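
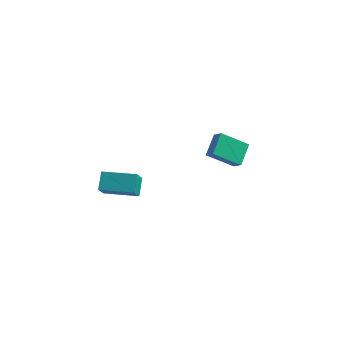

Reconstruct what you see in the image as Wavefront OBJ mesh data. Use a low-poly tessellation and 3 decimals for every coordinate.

v 3.083 2.356 -1.319
v 3.184 3.7 -0.575
v 2.553 2.744 -1.948
v 2.654 4.088 -1.204
v 4.646 2.812 -2.356
v 4.747 4.156 -1.612
v 4.116 3.2 -2.985
v 4.217 4.544 -2.241
v -1.321 -4.901 0.883
v -1.456 -3.939 1.57
v -1.291 -4.177 -0.124
v -1.425 -3.216 0.564
v 0.685 -4.744 1.056
v 0.551 -3.783 1.744
v 0.716 -4.021 0.05
v 0.581 -3.059 0.737
f 2 4 1
f 5 2 1
f 1 4 3
f 3 5 1
f 2 8 4
f 6 2 5
f 6 8 2
f 4 8 3
f 7 5 3
f 3 8 7
f 7 6 5
f 8 6 7
f 10 12 9
f 13 10 9
f 9 12 11
f 11 13 9
f 10 16 12
f 14 10 13
f 14 16 10
f 12 16 11
f 15 13 11
f 11 16 15
f 15 14 13
f 16 14 15



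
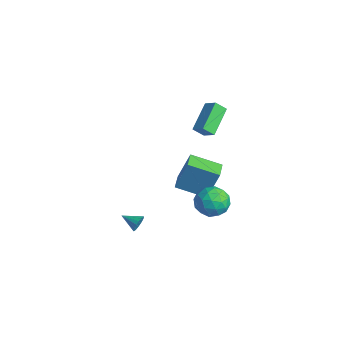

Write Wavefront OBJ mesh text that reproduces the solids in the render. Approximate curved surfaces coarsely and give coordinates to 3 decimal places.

v 2.631 3.119 -1.727
v 3.163 3.261 -2.585
v 3.577 1.819 -1.355
v 4.109 1.961 -2.213
v 4.183 2.634 -1.45
v 3.599 3.437 -1.68
v 3.141 1.643 -2.26
v 2.557 2.446 -2.49
v 3.479 2.349 -2.915
v 4.123 2.961 -2.414
v 2.617 2.119 -1.526
v 3.261 2.731 -1.025
v 2.814 3.304 -2.188
v 3.926 1.776 -1.752
v 3.97 2.171 -1.303
v 4.283 2.255 -1.807
v 3.07 3.407 -1.656
v 3.383 3.491 -2.161
v 3.982 3.122 -1.494
v 3.357 1.589 -1.779
v 3.67 1.673 -2.284
v 2.457 2.825 -2.133
v 2.77 2.909 -2.637
v 2.758 1.958 -2.446
v 3.312 2.852 -2.887
v 3.869 2.088 -2.668
v 3.3 1.901 -2.696
v 2.956 2.373 -2.831
v 3.691 3.211 -2.592
v 4.247 2.447 -2.374
v 4.291 2.842 -1.925
v 3.947 3.315 -2.06
v 3.876 2.675 -2.786
v 2.493 2.633 -1.566
v 3.049 1.869 -1.348
v 2.793 1.765 -1.88
v 2.449 2.238 -2.015
v 2.871 2.992 -1.272
v 3.428 2.228 -1.053
v 3.784 2.707 -1.109
v 3.44 3.179 -1.244
v 2.864 2.405 -1.154
v 3.145 -1.666 -2.185
v 3.392 -1.794 -1.746
v 2.335 -2.234 -1.895
v 3.278 -1.601 -1.687
v 3.138 -1.422 -1.726
v 2.999 -1.29 -1.857
v 2.889 -1.234 -2.052
v 2.829 -1.262 -2.274
v 2.832 -1.371 -2.478
v 2.897 -1.539 -2.624
v 3.011 -1.731 -2.684
v 3.151 -1.911 -2.644
v 3.29 -2.042 -2.514
v 3.4 -2.099 -2.318
v 3.46 -2.07 -2.096
v 3.457 -1.961 -1.892
v 0.871 4.196 3.104
v 0.66 3.638 3.667
v 1.597 4.398 3.577
v 1.386 3.84 4.14
v 1.834 2.9 2.18
v 1.623 2.342 2.743
v 2.56 3.102 2.653
v 2.349 2.544 3.216
v -1.742 3.339 -4.015
v -1.444 3.965 -2.15
v -0.647 4.725 -4.657
v -0.348 5.352 -2.791
v -0.792 2.628 -3.929
v -0.493 3.255 -2.063
v 0.304 4.015 -4.57
v 0.602 4.641 -2.705
f 1 38 17
f 38 12 41
f 17 41 6
f 38 41 17
f 1 17 13
f 17 6 18
f 13 18 2
f 17 18 13
f 1 13 22
f 13 2 23
f 22 23 8
f 13 23 22
f 1 22 34
f 22 8 37
f 34 37 11
f 22 37 34
f 1 34 38
f 34 11 42
f 38 42 12
f 34 42 38
f 2 18 29
f 18 6 32
f 29 32 10
f 18 32 29
f 6 41 19
f 41 12 40
f 19 40 5
f 41 40 19
f 12 42 39
f 42 11 35
f 39 35 3
f 42 35 39
f 11 37 36
f 37 8 24
f 36 24 7
f 37 24 36
f 8 23 28
f 23 2 25
f 28 25 9
f 23 25 28
f 4 30 16
f 30 10 31
f 16 31 5
f 30 31 16
f 4 16 14
f 16 5 15
f 14 15 3
f 16 15 14
f 4 14 21
f 14 3 20
f 21 20 7
f 14 20 21
f 4 21 26
f 21 7 27
f 26 27 9
f 21 27 26
f 4 26 30
f 26 9 33
f 30 33 10
f 26 33 30
f 5 31 19
f 31 10 32
f 19 32 6
f 31 32 19
f 3 15 39
f 15 5 40
f 39 40 12
f 15 40 39
f 7 20 36
f 20 3 35
f 36 35 11
f 20 35 36
f 9 27 28
f 27 7 24
f 28 24 8
f 27 24 28
f 10 33 29
f 33 9 25
f 29 25 2
f 33 25 29
f 44 43 46
f 44 46 45
f 46 43 47
f 46 47 45
f 47 43 48
f 47 48 45
f 48 43 49
f 48 49 45
f 49 43 50
f 49 50 45
f 50 43 51
f 50 51 45
f 51 43 52
f 51 52 45
f 52 43 53
f 52 53 45
f 53 43 54
f 53 54 45
f 54 43 55
f 54 55 45
f 55 43 56
f 55 56 45
f 56 43 57
f 56 57 45
f 57 43 58
f 57 58 45
f 58 43 44
f 58 44 45
f 60 62 59
f 63 60 59
f 59 62 61
f 61 63 59
f 60 66 62
f 64 60 63
f 64 66 60
f 62 66 61
f 65 63 61
f 61 66 65
f 65 64 63
f 66 64 65
f 68 70 67
f 71 68 67
f 67 70 69
f 69 71 67
f 68 74 70
f 72 68 71
f 72 74 68
f 70 74 69
f 73 71 69
f 69 74 73
f 73 72 71
f 74 72 73



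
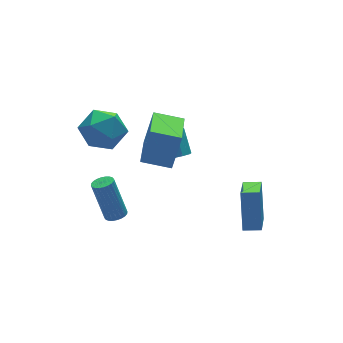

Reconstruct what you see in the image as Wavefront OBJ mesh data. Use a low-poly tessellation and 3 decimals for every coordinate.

v -3.039 -0.183 -2.446
v -2.515 -0.131 -2.388
v -2.797 0.554 -0.455
v -3.321 0.503 -0.514
v -2.566 0.055 -2.462
v -2.848 0.741 -0.529
v -2.689 0.205 -2.533
v -2.971 0.891 -0.6
v -2.865 0.297 -2.591
v -3.147 0.982 -0.658
v -3.068 0.315 -2.627
v -3.35 1 -0.694
v -3.266 0.257 -2.636
v -3.548 0.943 -0.703
v -3.43 0.133 -2.615
v -3.712 0.818 -0.682
v -3.534 -0.04 -2.569
v -3.816 0.645 -0.637
v -3.563 -0.234 -2.505
v -3.845 0.451 -0.572
v -3.512 -0.421 -2.431
v -3.794 0.265 -0.498
v -3.389 -0.571 -2.36
v -3.671 0.115 -0.427
v -3.213 -0.662 -2.302
v -3.495 0.023 -0.369
v -3.01 -0.68 -2.266
v -3.292 0.005 -0.333
v -2.812 -0.623 -2.257
v -3.094 0.063 -0.324
v -2.648 -0.498 -2.278
v -2.93 0.187 -0.345
v -2.544 -0.325 -2.323
v -2.826 0.36 -0.391
v 0.588 1.065 -0.962
v 1.322 1.274 -1.232
v 1.446 2.185 -0.189
v 0.712 1.975 0.082
v 0.986 1.573 -1.452
v 1.11 2.483 -0.409
v 0.497 1.677 -1.485
v 0.621 2.587 -0.441
v 0.043 1.547 -1.318
v 0.167 2.457 -0.274
v -0.202 1.233 -1.015
v -0.078 2.144 0.029
v -0.146 0.855 -0.691
v -0.022 1.766 0.352
v 0.19 0.557 -0.471
v 0.314 1.467 0.572
v 0.679 0.453 -0.439
v 0.803 1.363 0.605
v 1.133 0.583 -0.606
v 1.257 1.493 0.438
v 1.378 0.896 -0.909
v 1.502 1.807 0.135
v -4.124 1.131 3.224
v -3.102 1.586 2.93
v -3.318 -0.546 3.43
v -2.296 -0.091 3.136
v -2.788 0.195 4.143
v -3.286 1.231 4.015
v -3.134 -0.191 2.345
v -3.632 0.845 2.217
v -2.49 0.769 2.386
v -2.277 1.008 3.498
v -4.143 0.032 2.862
v -3.93 0.271 3.974
v 1.042 -4.233 -1.975
v 1.442 -3.329 -0.248
v 2.077 -2.733 -2.999
v 2.476 -1.829 -1.272
v 1.744 -4.671 -1.908
v 2.143 -3.767 -0.181
v 2.778 -3.171 -2.932
v 3.178 -2.267 -1.205
v -0.69 -1.038 0.572
v -0.098 -0.875 2.306
v -1.817 -0.232 0.881
v -1.225 -0.069 2.615
v 0.425 0.729 0.025
v 1.017 0.892 1.759
v -0.702 1.535 0.334
v -0.11 1.698 2.068
f 2 1 5
f 2 5 3
f 3 5 6
f 3 6 4
f 5 1 7
f 5 7 6
f 6 7 8
f 6 8 4
f 7 1 9
f 7 9 8
f 8 9 10
f 8 10 4
f 9 1 11
f 9 11 10
f 10 11 12
f 10 12 4
f 11 1 13
f 11 13 12
f 12 13 14
f 12 14 4
f 13 1 15
f 13 15 14
f 14 15 16
f 14 16 4
f 15 1 17
f 15 17 16
f 16 17 18
f 16 18 4
f 17 1 19
f 17 19 18
f 18 19 20
f 18 20 4
f 19 1 21
f 19 21 20
f 20 21 22
f 20 22 4
f 21 1 23
f 21 23 22
f 22 23 24
f 22 24 4
f 23 1 25
f 23 25 24
f 24 25 26
f 24 26 4
f 25 1 27
f 25 27 26
f 26 27 28
f 26 28 4
f 27 1 29
f 27 29 28
f 28 29 30
f 28 30 4
f 29 1 31
f 29 31 30
f 30 31 32
f 30 32 4
f 31 1 33
f 31 33 32
f 32 33 34
f 32 34 4
f 33 1 2
f 33 2 34
f 34 2 3
f 34 3 4
f 36 35 39
f 36 39 37
f 37 39 40
f 37 40 38
f 39 35 41
f 39 41 40
f 40 41 42
f 40 42 38
f 41 35 43
f 41 43 42
f 42 43 44
f 42 44 38
f 43 35 45
f 43 45 44
f 44 45 46
f 44 46 38
f 45 35 47
f 45 47 46
f 46 47 48
f 46 48 38
f 47 35 49
f 47 49 48
f 48 49 50
f 48 50 38
f 49 35 51
f 49 51 50
f 50 51 52
f 50 52 38
f 51 35 53
f 51 53 52
f 52 53 54
f 52 54 38
f 53 35 55
f 53 55 54
f 54 55 56
f 54 56 38
f 55 35 36
f 55 36 56
f 56 36 37
f 56 37 38
f 57 68 62
f 57 62 58
f 57 58 64
f 57 64 67
f 57 67 68
f 58 62 66
f 62 68 61
f 68 67 59
f 67 64 63
f 64 58 65
f 60 66 61
f 60 61 59
f 60 59 63
f 60 63 65
f 60 65 66
f 61 66 62
f 59 61 68
f 63 59 67
f 65 63 64
f 66 65 58
f 70 72 69
f 73 70 69
f 69 72 71
f 71 73 69
f 70 76 72
f 74 70 73
f 74 76 70
f 72 76 71
f 75 73 71
f 71 76 75
f 75 74 73
f 76 74 75
f 78 80 77
f 81 78 77
f 77 80 79
f 79 81 77
f 78 84 80
f 82 78 81
f 82 84 78
f 80 84 79
f 83 81 79
f 79 84 83
f 83 82 81
f 84 82 83



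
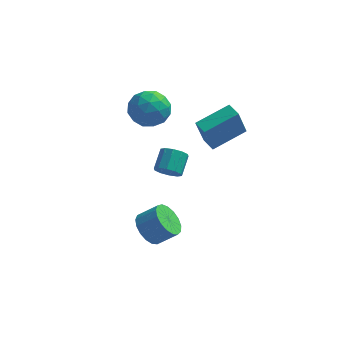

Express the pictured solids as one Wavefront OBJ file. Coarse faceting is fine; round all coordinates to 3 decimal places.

v 0.253 3.833 -2.073
v -0.111 3.278 -0.272
v 1.825 5.072 -1.374
v 1.461 4.517 0.428
v 0.839 3.143 -2.168
v 0.475 2.588 -0.366
v 2.411 4.382 -1.468
v 2.047 3.827 0.333
v -0.978 0.105 -1.717
v -0.555 0.409 -2.257
v -0.398 1.459 -1.542
v -0.822 1.155 -1.003
v -0.996 0.529 -2.336
v -0.839 1.579 -1.621
v -1.43 0.486 -2.179
v -1.273 1.537 -1.464
v -1.692 0.299 -1.845
v -1.535 1.349 -1.131
v -1.681 0.037 -1.463
v -1.524 1.087 -0.748
v -1.402 -0.199 -1.178
v -1.245 0.851 -0.463
v -0.961 -0.319 -1.099
v -0.804 0.731 -0.384
v -0.527 -0.277 -1.256
v -0.37 0.774 -0.541
v -0.265 -0.089 -1.589
v -0.108 0.961 -0.875
v -0.276 0.173 -1.972
v -0.119 1.223 -1.257
v -1.518 -2.453 -4.126
v -0.88 -2.578 -4.886
v 0.136 -2.452 -4.053
v -0.502 -2.327 -3.294
v -0.95 -2.105 -4.872
v 0.066 -1.978 -4.039
v -1.151 -1.711 -4.687
v -0.134 -1.585 -3.854
v -1.435 -1.488 -4.374
v -0.419 -1.362 -3.541
v -1.739 -1.486 -4.004
v -0.723 -1.359 -3.171
v -1.992 -1.705 -3.662
v -0.975 -1.579 -2.829
v -2.136 -2.096 -3.426
v -1.12 -1.969 -2.593
v -2.139 -2.568 -3.351
v -1.123 -2.442 -2.518
v -2 -3.015 -3.454
v -0.983 -2.888 -2.621
v -1.75 -3.332 -3.71
v -0.734 -3.206 -2.877
v -1.447 -3.449 -4.062
v -0.431 -3.322 -3.229
v -1.161 -3.337 -4.429
v -0.144 -3.21 -3.596
v -0.956 -3.023 -4.726
v 0.06 -2.896 -3.893
v -2.952 4.335 1.065
v -1.963 4.729 0.469
v -3.317 3.051 -0.389
v -2.328 3.445 -0.985
v -2.204 2.815 0.052
v -1.979 3.608 0.951
v -3.301 4.172 -0.871
v -3.076 4.965 0.028
v -2.179 4.628 -0.727
v -1.501 3.789 -0.156
v -3.779 3.991 0.236
v -3.101 3.152 0.807
v -2.426 4.645 0.895
v -2.854 3.135 -0.815
v -2.782 2.765 -0.205
v -2.2 2.997 -0.555
v -2.435 3.986 1.178
v -1.854 4.218 0.828
v -1.996 3.093 0.583
v -3.426 3.562 -0.748
v -2.845 3.794 -1.098
v -3.08 4.783 0.635
v -2.498 5.015 0.285
v -3.284 4.687 -0.503
v -1.971 4.817 -0.159
v -2.185 4.062 -1.013
v -2.757 4.489 -0.946
v -2.625 4.956 -0.418
v -1.573 4.324 0.177
v -1.787 3.569 -0.678
v -1.715 3.199 -0.068
v -1.582 3.665 0.46
v -1.699 4.265 -0.526
v -3.493 4.211 0.758
v -3.707 3.456 -0.097
v -3.698 4.115 -0.38
v -3.565 4.581 0.148
v -3.095 3.718 1.093
v -3.309 2.963 0.239
v -2.655 2.824 0.498
v -2.523 3.291 1.026
v -3.581 3.515 0.606
f 2 4 1
f 5 2 1
f 1 4 3
f 3 5 1
f 2 8 4
f 6 2 5
f 6 8 2
f 4 8 3
f 7 5 3
f 3 8 7
f 7 6 5
f 8 6 7
f 10 9 13
f 10 13 11
f 11 13 14
f 11 14 12
f 13 9 15
f 13 15 14
f 14 15 16
f 14 16 12
f 15 9 17
f 15 17 16
f 16 17 18
f 16 18 12
f 17 9 19
f 17 19 18
f 18 19 20
f 18 20 12
f 19 9 21
f 19 21 20
f 20 21 22
f 20 22 12
f 21 9 23
f 21 23 22
f 22 23 24
f 22 24 12
f 23 9 25
f 23 25 24
f 24 25 26
f 24 26 12
f 25 9 27
f 25 27 26
f 26 27 28
f 26 28 12
f 27 9 29
f 27 29 28
f 28 29 30
f 28 30 12
f 29 9 10
f 29 10 30
f 30 10 11
f 30 11 12
f 32 31 35
f 32 35 33
f 33 35 36
f 33 36 34
f 35 31 37
f 35 37 36
f 36 37 38
f 36 38 34
f 37 31 39
f 37 39 38
f 38 39 40
f 38 40 34
f 39 31 41
f 39 41 40
f 40 41 42
f 40 42 34
f 41 31 43
f 41 43 42
f 42 43 44
f 42 44 34
f 43 31 45
f 43 45 44
f 44 45 46
f 44 46 34
f 45 31 47
f 45 47 46
f 46 47 48
f 46 48 34
f 47 31 49
f 47 49 48
f 48 49 50
f 48 50 34
f 49 31 51
f 49 51 50
f 50 51 52
f 50 52 34
f 51 31 53
f 51 53 52
f 52 53 54
f 52 54 34
f 53 31 55
f 53 55 54
f 54 55 56
f 54 56 34
f 55 31 57
f 55 57 56
f 56 57 58
f 56 58 34
f 57 31 32
f 57 32 58
f 58 32 33
f 58 33 34
f 59 96 75
f 96 70 99
f 75 99 64
f 96 99 75
f 59 75 71
f 75 64 76
f 71 76 60
f 75 76 71
f 59 71 80
f 71 60 81
f 80 81 66
f 71 81 80
f 59 80 92
f 80 66 95
f 92 95 69
f 80 95 92
f 59 92 96
f 92 69 100
f 96 100 70
f 92 100 96
f 60 76 87
f 76 64 90
f 87 90 68
f 76 90 87
f 64 99 77
f 99 70 98
f 77 98 63
f 99 98 77
f 70 100 97
f 100 69 93
f 97 93 61
f 100 93 97
f 69 95 94
f 95 66 82
f 94 82 65
f 95 82 94
f 66 81 86
f 81 60 83
f 86 83 67
f 81 83 86
f 62 88 74
f 88 68 89
f 74 89 63
f 88 89 74
f 62 74 72
f 74 63 73
f 72 73 61
f 74 73 72
f 62 72 79
f 72 61 78
f 79 78 65
f 72 78 79
f 62 79 84
f 79 65 85
f 84 85 67
f 79 85 84
f 62 84 88
f 84 67 91
f 88 91 68
f 84 91 88
f 63 89 77
f 89 68 90
f 77 90 64
f 89 90 77
f 61 73 97
f 73 63 98
f 97 98 70
f 73 98 97
f 65 78 94
f 78 61 93
f 94 93 69
f 78 93 94
f 67 85 86
f 85 65 82
f 86 82 66
f 85 82 86
f 68 91 87
f 91 67 83
f 87 83 60
f 91 83 87



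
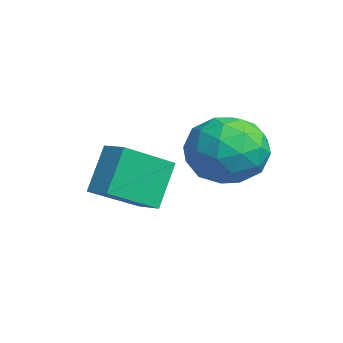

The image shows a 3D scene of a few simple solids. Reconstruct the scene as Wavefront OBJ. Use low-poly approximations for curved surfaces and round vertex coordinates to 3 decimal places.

v -4.672 -2.276 -0.584
v -4.092 -3.767 0.303
v -3.955 -1.907 -0.434
v -3.375 -3.399 0.453
v -4.085 -2.861 -1.953
v -3.505 -4.353 -1.066
v -3.368 -2.493 -1.803
v -2.788 -3.984 -0.916
v -1.546 -0.135 0.426
v -0.81 -0.931 -0.006
v -2.31 -1.449 1.546
v -1.574 -2.245 1.114
v -1.171 -1.384 1.791
v -0.698 -0.572 1.099
v -2.422 -1.808 0.441
v -1.949 -0.996 -0.251
v -1.351 -1.965 0.004
v -0.578 -1.703 0.838
v -2.542 -0.677 0.702
v -1.769 -0.415 1.536
v -1.111 -0.418 0.111
v -2.009 -1.962 1.429
v -1.772 -1.456 1.827
v -1.34 -1.924 1.573
v -1.045 -0.207 0.761
v -0.613 -0.675 0.507
v -0.825 -0.941 1.563
v -2.507 -1.705 1.033
v -2.075 -2.173 0.779
v -1.78 -0.456 -0.033
v -1.348 -0.924 -0.287
v -2.295 -1.439 -0.023
v -0.996 -1.494 -0.137
v -1.446 -2.266 0.522
v -1.944 -2.009 0.126
v -1.666 -1.532 -0.281
v -0.542 -1.34 0.354
v -0.991 -2.112 1.012
v -0.754 -1.606 1.41
v -0.476 -1.129 1.003
v -0.86 -1.947 0.359
v -2.129 -0.268 0.528
v -2.578 -1.04 1.186
v -2.644 -1.251 0.537
v -2.366 -0.774 0.13
v -1.674 -0.114 1.018
v -2.124 -0.886 1.677
v -1.454 -0.848 1.821
v -1.176 -0.371 1.414
v -2.26 -0.433 1.181
f 2 4 1
f 5 2 1
f 1 4 3
f 3 5 1
f 2 8 4
f 6 2 5
f 6 8 2
f 4 8 3
f 7 5 3
f 3 8 7
f 7 6 5
f 8 6 7
f 9 46 25
f 46 20 49
f 25 49 14
f 46 49 25
f 9 25 21
f 25 14 26
f 21 26 10
f 25 26 21
f 9 21 30
f 21 10 31
f 30 31 16
f 21 31 30
f 9 30 42
f 30 16 45
f 42 45 19
f 30 45 42
f 9 42 46
f 42 19 50
f 46 50 20
f 42 50 46
f 10 26 37
f 26 14 40
f 37 40 18
f 26 40 37
f 14 49 27
f 49 20 48
f 27 48 13
f 49 48 27
f 20 50 47
f 50 19 43
f 47 43 11
f 50 43 47
f 19 45 44
f 45 16 32
f 44 32 15
f 45 32 44
f 16 31 36
f 31 10 33
f 36 33 17
f 31 33 36
f 12 38 24
f 38 18 39
f 24 39 13
f 38 39 24
f 12 24 22
f 24 13 23
f 22 23 11
f 24 23 22
f 12 22 29
f 22 11 28
f 29 28 15
f 22 28 29
f 12 29 34
f 29 15 35
f 34 35 17
f 29 35 34
f 12 34 38
f 34 17 41
f 38 41 18
f 34 41 38
f 13 39 27
f 39 18 40
f 27 40 14
f 39 40 27
f 11 23 47
f 23 13 48
f 47 48 20
f 23 48 47
f 15 28 44
f 28 11 43
f 44 43 19
f 28 43 44
f 17 35 36
f 35 15 32
f 36 32 16
f 35 32 36
f 18 41 37
f 41 17 33
f 37 33 10
f 41 33 37



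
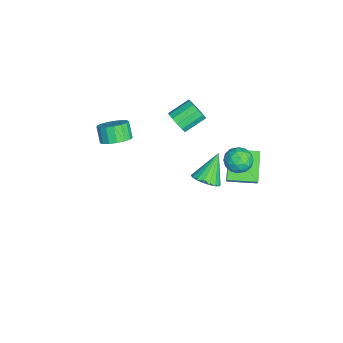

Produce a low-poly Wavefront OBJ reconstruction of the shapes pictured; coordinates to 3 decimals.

v -1.097 -0.368 3.158
v -0.78 -0.598 3.833
v -1.426 0.518 4.517
v -1.743 0.748 3.842
v -0.493 -0.32 3.65
v -1.14 0.796 4.334
v -0.398 -0.057 3.311
v -1.044 1.059 3.995
v -0.525 0.107 2.923
v -1.171 1.223 3.607
v -0.833 0.12 2.61
v -1.479 1.237 3.294
v -1.225 -0.021 2.471
v -1.871 1.095 3.155
v -1.576 -0.273 2.55
v -2.222 0.843 3.234
v -1.776 -0.555 2.822
v -2.422 0.561 3.506
v -1.759 -0.778 3.201
v -2.405 0.339 3.885
v -1.533 -0.87 3.566
v -2.179 0.246 4.25
v -1.168 -0.803 3.801
v -1.814 0.313 4.485
v 0.476 3.677 1.877
v 1.338 3.862 1.832
v 0.782 2.378 2.388
v 1.644 2.563 2.343
v 1.134 2.976 2.934
v 0.945 3.779 2.619
v 1.175 2.461 1.601
v 0.986 3.264 1.286
v 1.77 3.111 1.662
v 1.745 3.429 2.485
v 0.375 2.811 1.735
v 0.35 3.129 2.558
v 0.88 3.884 1.81
v 1.24 2.356 2.41
v 0.94 2.599 2.758
v 1.447 2.708 2.731
v 0.649 3.834 2.272
v 1.156 3.943 2.246
v 1.036 3.422 2.893
v 0.964 2.297 1.974
v 1.471 2.406 1.948
v 0.673 3.532 1.489
v 1.18 3.641 1.462
v 1.084 2.818 1.327
v 1.641 3.551 1.683
v 1.821 2.788 1.983
v 1.545 2.728 1.548
v 1.434 3.2 1.362
v 1.626 3.738 2.167
v 1.806 2.974 2.468
v 1.506 3.217 2.815
v 1.395 3.689 2.63
v 1.88 3.297 2.067
v 0.314 3.266 1.752
v 0.494 2.502 2.053
v 0.725 2.551 1.59
v 0.614 3.023 1.405
v 0.299 3.452 2.237
v 0.479 2.689 2.537
v 0.686 3.04 2.858
v 0.575 3.512 2.672
v 0.24 2.943 2.153
v -1.986 -3.852 0.405
v -1.379 -4.532 0.634
v -1.988 -4.769 1.544
v -2.594 -4.088 1.315
v -1.214 -4.168 0.839
v -1.823 -4.404 1.749
v -1.226 -3.731 0.945
v -1.835 -3.967 1.855
v -1.412 -3.321 0.927
v -2.02 -3.558 1.837
v -1.729 -3.033 0.79
v -2.338 -3.27 1.699
v -2.105 -2.933 0.564
v -2.714 -3.17 1.474
v -2.454 -3.043 0.302
v -3.063 -3.28 1.212
v -2.695 -3.339 0.064
v -3.304 -3.575 0.973
v -2.774 -3.751 -0.097
v -3.383 -3.988 0.813
v -2.672 -4.187 -0.142
v -3.281 -4.424 0.768
v -2.413 -4.546 -0.062
v -3.022 -4.783 0.848
v -2.056 -4.746 0.125
v -2.665 -4.983 1.035
v -1.683 -4.741 0.376
v -2.292 -4.978 1.286
v -3.702 2.493 -2.116
v -3.132 2.549 -1.346
v -3.725 4.269 -2.23
v -3.154 4.325 -1.461
v -2.046 2.435 -3.339
v -1.475 2.491 -2.57
v -2.068 4.211 -3.454
v -1.498 4.267 -2.684
v 3.884 1.425 3.212
v 4.518 1.962 3.391
v 2.916 2.075 4.688
v 4.299 2.165 3.158
v 3.998 2.221 2.936
v 3.674 2.119 2.769
v 3.392 1.88 2.689
v 3.207 1.551 2.713
v 3.156 1.197 2.836
v 3.25 0.888 3.034
v 3.468 0.685 3.266
v 3.77 0.629 3.488
v 4.093 0.731 3.656
v 4.375 0.97 3.735
v 4.56 1.299 3.711
v 4.611 1.653 3.589
f 2 1 5
f 2 5 3
f 3 5 6
f 3 6 4
f 5 1 7
f 5 7 6
f 6 7 8
f 6 8 4
f 7 1 9
f 7 9 8
f 8 9 10
f 8 10 4
f 9 1 11
f 9 11 10
f 10 11 12
f 10 12 4
f 11 1 13
f 11 13 12
f 12 13 14
f 12 14 4
f 13 1 15
f 13 15 14
f 14 15 16
f 14 16 4
f 15 1 17
f 15 17 16
f 16 17 18
f 16 18 4
f 17 1 19
f 17 19 18
f 18 19 20
f 18 20 4
f 19 1 21
f 19 21 20
f 20 21 22
f 20 22 4
f 21 1 23
f 21 23 22
f 22 23 24
f 22 24 4
f 23 1 2
f 23 2 24
f 24 2 3
f 24 3 4
f 25 62 41
f 62 36 65
f 41 65 30
f 62 65 41
f 25 41 37
f 41 30 42
f 37 42 26
f 41 42 37
f 25 37 46
f 37 26 47
f 46 47 32
f 37 47 46
f 25 46 58
f 46 32 61
f 58 61 35
f 46 61 58
f 25 58 62
f 58 35 66
f 62 66 36
f 58 66 62
f 26 42 53
f 42 30 56
f 53 56 34
f 42 56 53
f 30 65 43
f 65 36 64
f 43 64 29
f 65 64 43
f 36 66 63
f 66 35 59
f 63 59 27
f 66 59 63
f 35 61 60
f 61 32 48
f 60 48 31
f 61 48 60
f 32 47 52
f 47 26 49
f 52 49 33
f 47 49 52
f 28 54 40
f 54 34 55
f 40 55 29
f 54 55 40
f 28 40 38
f 40 29 39
f 38 39 27
f 40 39 38
f 28 38 45
f 38 27 44
f 45 44 31
f 38 44 45
f 28 45 50
f 45 31 51
f 50 51 33
f 45 51 50
f 28 50 54
f 50 33 57
f 54 57 34
f 50 57 54
f 29 55 43
f 55 34 56
f 43 56 30
f 55 56 43
f 27 39 63
f 39 29 64
f 63 64 36
f 39 64 63
f 31 44 60
f 44 27 59
f 60 59 35
f 44 59 60
f 33 51 52
f 51 31 48
f 52 48 32
f 51 48 52
f 34 57 53
f 57 33 49
f 53 49 26
f 57 49 53
f 68 67 71
f 68 71 69
f 69 71 72
f 69 72 70
f 71 67 73
f 71 73 72
f 72 73 74
f 72 74 70
f 73 67 75
f 73 75 74
f 74 75 76
f 74 76 70
f 75 67 77
f 75 77 76
f 76 77 78
f 76 78 70
f 77 67 79
f 77 79 78
f 78 79 80
f 78 80 70
f 79 67 81
f 79 81 80
f 80 81 82
f 80 82 70
f 81 67 83
f 81 83 82
f 82 83 84
f 82 84 70
f 83 67 85
f 83 85 84
f 84 85 86
f 84 86 70
f 85 67 87
f 85 87 86
f 86 87 88
f 86 88 70
f 87 67 89
f 87 89 88
f 88 89 90
f 88 90 70
f 89 67 91
f 89 91 90
f 90 91 92
f 90 92 70
f 91 67 93
f 91 93 92
f 92 93 94
f 92 94 70
f 93 67 68
f 93 68 94
f 94 68 69
f 94 69 70
f 96 98 95
f 99 96 95
f 95 98 97
f 97 99 95
f 96 102 98
f 100 96 99
f 100 102 96
f 98 102 97
f 101 99 97
f 97 102 101
f 101 100 99
f 102 100 101
f 104 103 106
f 104 106 105
f 106 103 107
f 106 107 105
f 107 103 108
f 107 108 105
f 108 103 109
f 108 109 105
f 109 103 110
f 109 110 105
f 110 103 111
f 110 111 105
f 111 103 112
f 111 112 105
f 112 103 113
f 112 113 105
f 113 103 114
f 113 114 105
f 114 103 115
f 114 115 105
f 115 103 116
f 115 116 105
f 116 103 117
f 116 117 105
f 117 103 118
f 117 118 105
f 118 103 104
f 118 104 105



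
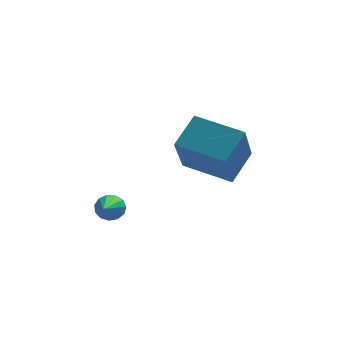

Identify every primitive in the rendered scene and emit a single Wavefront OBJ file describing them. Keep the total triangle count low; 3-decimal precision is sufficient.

v -0.83 0.383 -2.133
v -1.252 -0.87 -0.4
v -0.047 1.312 -1.271
v -0.469 0.06 0.463
v 0.769 -0.64 -2.483
v 0.347 -1.892 -0.749
v 1.552 0.29 -1.62
v 1.13 -0.963 0.113
v -3.539 -2.542 -2.342
v -3.331 -2.331 -1.902
v -3.861 -4.158 -1.418
v -3.624 -2.269 -1.896
v -3.889 -2.294 -2.031
v -4.043 -2.397 -2.265
v -4.037 -2.546 -2.524
v -3.872 -2.694 -2.725
v -3.602 -2.793 -2.804
v -3.312 -2.813 -2.737
v -3.094 -2.746 -2.545
v -3.017 -2.615 -2.288
v -3.105 -2.46 -2.048
f 2 4 1
f 5 2 1
f 1 4 3
f 3 5 1
f 2 8 4
f 6 2 5
f 6 8 2
f 4 8 3
f 7 5 3
f 3 8 7
f 7 6 5
f 8 6 7
f 10 9 12
f 10 12 11
f 12 9 13
f 12 13 11
f 13 9 14
f 13 14 11
f 14 9 15
f 14 15 11
f 15 9 16
f 15 16 11
f 16 9 17
f 16 17 11
f 17 9 18
f 17 18 11
f 18 9 19
f 18 19 11
f 19 9 20
f 19 20 11
f 20 9 21
f 20 21 11
f 21 9 10
f 21 10 11



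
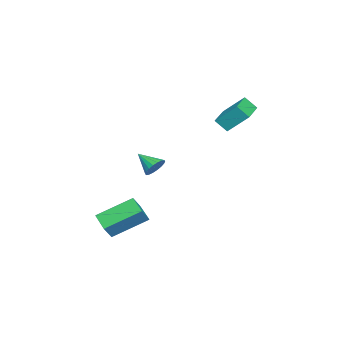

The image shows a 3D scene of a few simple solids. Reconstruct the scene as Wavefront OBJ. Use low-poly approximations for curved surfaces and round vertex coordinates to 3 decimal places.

v 1.547 -0.583 -0.707
v 2.091 -0.52 -0.338
v 1.193 -1.597 -0.013
v 1.895 -0.354 -0.195
v 1.631 -0.233 -0.154
v 1.35 -0.181 -0.222
v 1.108 -0.209 -0.386
v 0.953 -0.311 -0.614
v 0.916 -0.467 -0.861
v 1.004 -0.645 -1.077
v 1.2 -0.811 -1.219
v 1.464 -0.932 -1.261
v 1.745 -0.984 -1.192
v 1.987 -0.956 -1.028
v 2.142 -0.854 -0.8
v 2.179 -0.698 -0.554
v -4.806 1.792 0.441
v -4.773 1.13 1.122
v -4.806 2.947 1.562
v -4.773 2.285 2.244
v -3.027 1.835 0.396
v -2.994 1.173 1.078
v -3.027 2.99 1.518
v -2.994 2.328 2.199
v 2.223 -3.12 -4.642
v 2.826 -3.3 -3.839
v 1.328 -1.444 -3.593
v 1.932 -1.625 -2.79
v 3.068 -2.375 -5.11
v 3.672 -2.556 -4.307
v 2.174 -0.7 -4.061
v 2.777 -0.88 -3.258
f 2 1 4
f 2 4 3
f 4 1 5
f 4 5 3
f 5 1 6
f 5 6 3
f 6 1 7
f 6 7 3
f 7 1 8
f 7 8 3
f 8 1 9
f 8 9 3
f 9 1 10
f 9 10 3
f 10 1 11
f 10 11 3
f 11 1 12
f 11 12 3
f 12 1 13
f 12 13 3
f 13 1 14
f 13 14 3
f 14 1 15
f 14 15 3
f 15 1 16
f 15 16 3
f 16 1 2
f 16 2 3
f 18 20 17
f 21 18 17
f 17 20 19
f 19 21 17
f 18 24 20
f 22 18 21
f 22 24 18
f 20 24 19
f 23 21 19
f 19 24 23
f 23 22 21
f 24 22 23
f 26 28 25
f 29 26 25
f 25 28 27
f 27 29 25
f 26 32 28
f 30 26 29
f 30 32 26
f 28 32 27
f 31 29 27
f 27 32 31
f 31 30 29
f 32 30 31



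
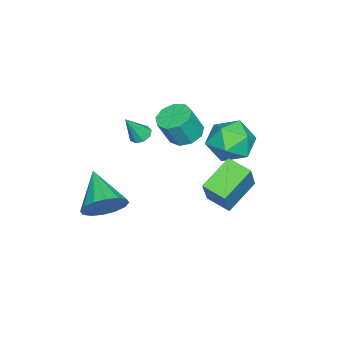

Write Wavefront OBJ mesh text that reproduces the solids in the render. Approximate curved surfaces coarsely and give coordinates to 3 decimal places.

v -2.645 -0.398 1.078
v -2.005 0.108 0.996
v -1.535 -0.276 2.279
v -2.175 -0.782 2.362
v -2.434 0.379 1.234
v -1.964 -0.005 2.518
v -2.962 0.287 1.4
v -2.492 -0.098 2.683
v -3.342 -0.126 1.415
v -2.872 -0.511 2.698
v -3.395 -0.666 1.272
v -2.925 -1.051 2.556
v -3.098 -1.08 1.039
v -2.628 -1.465 2.323
v -2.588 -1.175 0.824
v -2.118 -1.56 2.108
v -2.106 -0.906 0.728
v -1.636 -1.291 2.012
v -1.875 -0.399 0.796
v -1.405 -0.784 2.079
v -1.125 2.847 1.5
v -0.482 2.124 2.114
v -2.618 1.796 1.826
v -1.975 1.073 2.44
v -2.19 2.127 2.836
v -1.267 2.776 2.635
v -1.833 1.144 1.305
v -0.91 1.793 1.104
v -0.92 1.071 1.994
v -1.14 1.679 2.94
v -1.96 2.241 1
v -2.18 2.849 1.946
v 2.687 -1.855 -0.15
v 3.424 -2.421 0.246
v 1.353 -2.925 0.81
v 3.356 -2.03 0.586
v 3.109 -1.593 0.73
v 2.748 -1.225 0.637
v 2.371 -1.027 0.334
v 2.078 -1.051 -0.098
v 1.949 -1.29 -0.545
v 2.017 -1.681 -0.885
v 2.265 -2.118 -1.029
v 2.626 -2.485 -0.937
v 3.003 -2.684 -0.634
v 3.295 -2.66 -0.201
v -2.77 -2.526 0.34
v -2.283 -2.523 0.108
v -2.17 -2.954 1.6
v -2.355 -2.192 0.255
v -2.622 -2.017 0.442
v -2.958 -2.081 0.581
v -3.207 -2.353 0.607
v -3.251 -2.706 0.508
v -3.07 -2.975 0.331
v -2.75 -3.034 0.158
v -2.438 -2.856 0.07
v 0.105 1.561 -0.561
v -1.3 2.16 0.293
v 0.381 2.619 -0.848
v -1.024 3.217 0.007
v 1.144 1.723 1.033
v -0.261 2.321 1.888
v 1.42 2.78 0.747
v 0.015 3.379 1.601
f 2 1 5
f 2 5 3
f 3 5 6
f 3 6 4
f 5 1 7
f 5 7 6
f 6 7 8
f 6 8 4
f 7 1 9
f 7 9 8
f 8 9 10
f 8 10 4
f 9 1 11
f 9 11 10
f 10 11 12
f 10 12 4
f 11 1 13
f 11 13 12
f 12 13 14
f 12 14 4
f 13 1 15
f 13 15 14
f 14 15 16
f 14 16 4
f 15 1 17
f 15 17 16
f 16 17 18
f 16 18 4
f 17 1 19
f 17 19 18
f 18 19 20
f 18 20 4
f 19 1 2
f 19 2 20
f 20 2 3
f 20 3 4
f 21 32 26
f 21 26 22
f 21 22 28
f 21 28 31
f 21 31 32
f 22 26 30
f 26 32 25
f 32 31 23
f 31 28 27
f 28 22 29
f 24 30 25
f 24 25 23
f 24 23 27
f 24 27 29
f 24 29 30
f 25 30 26
f 23 25 32
f 27 23 31
f 29 27 28
f 30 29 22
f 34 33 36
f 34 36 35
f 36 33 37
f 36 37 35
f 37 33 38
f 37 38 35
f 38 33 39
f 38 39 35
f 39 33 40
f 39 40 35
f 40 33 41
f 40 41 35
f 41 33 42
f 41 42 35
f 42 33 43
f 42 43 35
f 43 33 44
f 43 44 35
f 44 33 45
f 44 45 35
f 45 33 46
f 45 46 35
f 46 33 34
f 46 34 35
f 48 47 50
f 48 50 49
f 50 47 51
f 50 51 49
f 51 47 52
f 51 52 49
f 52 47 53
f 52 53 49
f 53 47 54
f 53 54 49
f 54 47 55
f 54 55 49
f 55 47 56
f 55 56 49
f 56 47 57
f 56 57 49
f 57 47 48
f 57 48 49
f 59 61 58
f 62 59 58
f 58 61 60
f 60 62 58
f 59 65 61
f 63 59 62
f 63 65 59
f 61 65 60
f 64 62 60
f 60 65 64
f 64 63 62
f 65 63 64



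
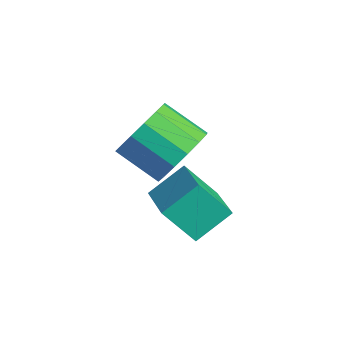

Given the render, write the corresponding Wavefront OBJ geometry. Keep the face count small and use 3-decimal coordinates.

v -3.412 2.643 0.023
v -2.912 1.85 -0.036
v -3.887 1.183 0.659
v -4.388 1.977 0.717
v -2.764 2.062 0.376
v -3.739 1.396 1.071
v -2.789 2.43 0.693
v -3.764 1.764 1.388
v -2.982 2.855 0.831
v -3.957 2.189 1.525
v -3.29 3.224 0.752
v -4.265 2.558 1.446
v -3.631 3.436 0.477
v -4.606 2.77 1.172
v -3.913 3.437 0.081
v -4.888 2.77 0.776
v -4.061 3.224 -0.331
v -5.036 2.558 0.364
v -4.036 2.856 -0.648
v -5.011 2.19 0.047
v -3.843 2.431 -0.785
v -4.818 1.765 -0.091
v -3.535 2.062 -0.706
v -4.51 1.396 -0.012
v -3.194 1.85 -0.432
v -4.169 1.184 0.263
v -2.78 1.357 -0.344
v -2.757 2.318 0.323
v -2.314 2.017 -1.311
v -2.291 2.978 -0.644
v -1.489 1.042 0.064
v -1.466 2.003 0.731
v -1.023 1.702 -0.903
v -1 2.663 -0.236
f 2 1 5
f 2 5 3
f 3 5 6
f 3 6 4
f 5 1 7
f 5 7 6
f 6 7 8
f 6 8 4
f 7 1 9
f 7 9 8
f 8 9 10
f 8 10 4
f 9 1 11
f 9 11 10
f 10 11 12
f 10 12 4
f 11 1 13
f 11 13 12
f 12 13 14
f 12 14 4
f 13 1 15
f 13 15 14
f 14 15 16
f 14 16 4
f 15 1 17
f 15 17 16
f 16 17 18
f 16 18 4
f 17 1 19
f 17 19 18
f 18 19 20
f 18 20 4
f 19 1 21
f 19 21 20
f 20 21 22
f 20 22 4
f 21 1 23
f 21 23 22
f 22 23 24
f 22 24 4
f 23 1 25
f 23 25 24
f 24 25 26
f 24 26 4
f 25 1 2
f 25 2 26
f 26 2 3
f 26 3 4
f 28 30 27
f 31 28 27
f 27 30 29
f 29 31 27
f 28 34 30
f 32 28 31
f 32 34 28
f 30 34 29
f 33 31 29
f 29 34 33
f 33 32 31
f 34 32 33



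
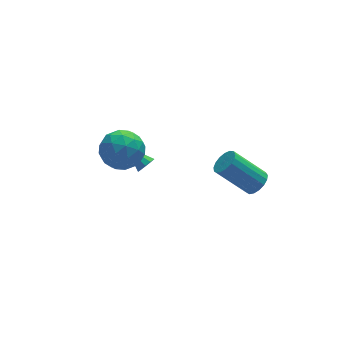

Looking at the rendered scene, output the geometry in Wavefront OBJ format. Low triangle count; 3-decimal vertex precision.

v -1.021 3.056 -4.343
v -0.66 3.031 -3.97
v -1.679 4.084 -3.637
v -0.562 3.244 -4.189
v -0.639 3.386 -4.467
v -0.862 3.401 -4.698
v -1.146 3.285 -4.793
v -1.383 3.081 -4.716
v -1.481 2.867 -4.497
v -1.404 2.726 -4.219
v -1.18 2.711 -3.988
v -0.896 2.827 -3.893
v 2.141 -2.769 -0.983
v 2.566 -2.279 -0.813
v 1.283 -1.642 0.554
v 0.859 -2.131 0.383
v 2.386 -2.148 -1.044
v 1.103 -1.51 0.323
v 2.15 -2.159 -1.26
v 0.867 -1.521 0.107
v 1.912 -2.309 -1.413
v 0.629 -1.672 -0.047
v 1.726 -2.565 -1.468
v 0.443 -1.927 -0.101
v 1.636 -2.868 -1.412
v 0.353 -2.23 -0.045
v 1.661 -3.147 -1.257
v 0.378 -2.51 0.109
v 1.797 -3.341 -1.04
v 0.514 -2.703 0.327
v 2.011 -3.403 -0.81
v 0.728 -2.765 0.557
v 2.255 -3.32 -0.619
v 0.973 -2.682 0.747
v 2.474 -3.11 -0.512
v 1.191 -2.473 0.854
v 2.616 -2.823 -0.513
v 1.333 -2.185 0.854
v 2.649 -2.523 -0.622
v 1.366 -1.885 0.745
v -3.637 1.801 -1.301
v -3.063 2.039 -2.238
v -2.077 1.421 -0.442
v -1.503 1.659 -1.379
v -2.021 2.481 -0.812
v -2.985 2.716 -1.343
v -2.155 0.744 -1.337
v -3.119 0.979 -1.868
v -2.147 1.386 -2.261
v -2.064 2.46 -1.936
v -3.076 1 -0.744
v -2.993 2.074 -0.419
v -3.487 1.953 -1.845
v -1.653 1.507 -0.835
v -1.958 1.99 -0.502
v -1.62 2.13 -1.053
v -3.441 2.351 -1.318
v -3.103 2.492 -1.87
v -2.491 2.751 -1.031
v -2.037 0.968 -0.81
v -1.699 1.109 -1.362
v -3.52 1.33 -1.627
v -3.182 1.47 -2.178
v -2.649 0.709 -1.649
v -2.611 1.71 -2.409
v -1.694 1.486 -1.904
v -2.078 0.948 -1.88
v -2.644 1.086 -2.191
v -2.562 2.341 -2.218
v -1.645 2.118 -1.714
v -1.95 2.601 -1.38
v -2.516 2.739 -1.692
v -2.024 1.957 -2.232
v -3.495 1.342 -0.966
v -2.578 1.119 -0.462
v -2.624 0.721 -0.988
v -3.19 0.859 -1.3
v -3.446 1.974 -0.776
v -2.529 1.75 -0.271
v -2.496 2.374 -0.489
v -3.062 2.512 -0.8
v -3.116 1.503 -0.448
f 2 1 4
f 2 4 3
f 4 1 5
f 4 5 3
f 5 1 6
f 5 6 3
f 6 1 7
f 6 7 3
f 7 1 8
f 7 8 3
f 8 1 9
f 8 9 3
f 9 1 10
f 9 10 3
f 10 1 11
f 10 11 3
f 11 1 12
f 11 12 3
f 12 1 2
f 12 2 3
f 14 13 17
f 14 17 15
f 15 17 18
f 15 18 16
f 17 13 19
f 17 19 18
f 18 19 20
f 18 20 16
f 19 13 21
f 19 21 20
f 20 21 22
f 20 22 16
f 21 13 23
f 21 23 22
f 22 23 24
f 22 24 16
f 23 13 25
f 23 25 24
f 24 25 26
f 24 26 16
f 25 13 27
f 25 27 26
f 26 27 28
f 26 28 16
f 27 13 29
f 27 29 28
f 28 29 30
f 28 30 16
f 29 13 31
f 29 31 30
f 30 31 32
f 30 32 16
f 31 13 33
f 31 33 32
f 32 33 34
f 32 34 16
f 33 13 35
f 33 35 34
f 34 35 36
f 34 36 16
f 35 13 37
f 35 37 36
f 36 37 38
f 36 38 16
f 37 13 39
f 37 39 38
f 38 39 40
f 38 40 16
f 39 13 14
f 39 14 40
f 40 14 15
f 40 15 16
f 41 78 57
f 78 52 81
f 57 81 46
f 78 81 57
f 41 57 53
f 57 46 58
f 53 58 42
f 57 58 53
f 41 53 62
f 53 42 63
f 62 63 48
f 53 63 62
f 41 62 74
f 62 48 77
f 74 77 51
f 62 77 74
f 41 74 78
f 74 51 82
f 78 82 52
f 74 82 78
f 42 58 69
f 58 46 72
f 69 72 50
f 58 72 69
f 46 81 59
f 81 52 80
f 59 80 45
f 81 80 59
f 52 82 79
f 82 51 75
f 79 75 43
f 82 75 79
f 51 77 76
f 77 48 64
f 76 64 47
f 77 64 76
f 48 63 68
f 63 42 65
f 68 65 49
f 63 65 68
f 44 70 56
f 70 50 71
f 56 71 45
f 70 71 56
f 44 56 54
f 56 45 55
f 54 55 43
f 56 55 54
f 44 54 61
f 54 43 60
f 61 60 47
f 54 60 61
f 44 61 66
f 61 47 67
f 66 67 49
f 61 67 66
f 44 66 70
f 66 49 73
f 70 73 50
f 66 73 70
f 45 71 59
f 71 50 72
f 59 72 46
f 71 72 59
f 43 55 79
f 55 45 80
f 79 80 52
f 55 80 79
f 47 60 76
f 60 43 75
f 76 75 51
f 60 75 76
f 49 67 68
f 67 47 64
f 68 64 48
f 67 64 68
f 50 73 69
f 73 49 65
f 69 65 42
f 73 65 69



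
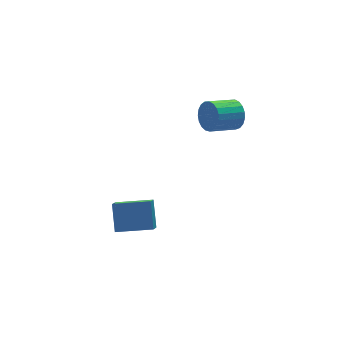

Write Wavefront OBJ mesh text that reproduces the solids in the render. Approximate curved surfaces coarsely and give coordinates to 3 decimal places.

v -4.787 -0.93 -4.337
v -4.453 0.086 -3.188
v -4.344 -0.309 -5.015
v -4.011 0.707 -3.866
v -3.149 -1.787 -4.054
v -2.816 -0.771 -2.905
v -2.707 -1.166 -4.732
v -2.373 -0.15 -3.583
v 1.817 -0.412 1.686
v 2.055 -0.001 2.39
v 0.621 -0.076 2.919
v 0.383 -0.488 2.214
v 1.963 0.266 2.177
v 0.529 0.191 2.706
v 1.845 0.415 1.879
v 0.411 0.34 2.408
v 1.722 0.421 1.548
v 0.289 0.346 2.076
v 1.616 0.283 1.24
v 0.182 0.208 1.769
v 1.545 0.025 1.009
v 0.111 -0.05 1.538
v 1.52 -0.309 0.896
v 0.086 -0.384 1.425
v 1.547 -0.661 0.919
v 0.113 -0.736 1.448
v 1.621 -0.969 1.074
v 0.187 -1.044 1.603
v 1.728 -1.182 1.336
v 0.294 -1.257 1.864
v 1.851 -1.261 1.657
v 0.417 -1.336 2.186
v 1.968 -1.194 1.984
v 0.534 -1.269 2.513
v 2.059 -0.992 2.259
v 0.625 -1.067 2.788
v 2.108 -0.689 2.435
v 0.674 -0.764 2.964
v 2.106 -0.339 2.481
v 0.673 -0.414 3.01
f 2 4 1
f 5 2 1
f 1 4 3
f 3 5 1
f 2 8 4
f 6 2 5
f 6 8 2
f 4 8 3
f 7 5 3
f 3 8 7
f 7 6 5
f 8 6 7
f 10 9 13
f 10 13 11
f 11 13 14
f 11 14 12
f 13 9 15
f 13 15 14
f 14 15 16
f 14 16 12
f 15 9 17
f 15 17 16
f 16 17 18
f 16 18 12
f 17 9 19
f 17 19 18
f 18 19 20
f 18 20 12
f 19 9 21
f 19 21 20
f 20 21 22
f 20 22 12
f 21 9 23
f 21 23 22
f 22 23 24
f 22 24 12
f 23 9 25
f 23 25 24
f 24 25 26
f 24 26 12
f 25 9 27
f 25 27 26
f 26 27 28
f 26 28 12
f 27 9 29
f 27 29 28
f 28 29 30
f 28 30 12
f 29 9 31
f 29 31 30
f 30 31 32
f 30 32 12
f 31 9 33
f 31 33 32
f 32 33 34
f 32 34 12
f 33 9 35
f 33 35 34
f 34 35 36
f 34 36 12
f 35 9 37
f 35 37 36
f 36 37 38
f 36 38 12
f 37 9 39
f 37 39 38
f 38 39 40
f 38 40 12
f 39 9 10
f 39 10 40
f 40 10 11
f 40 11 12



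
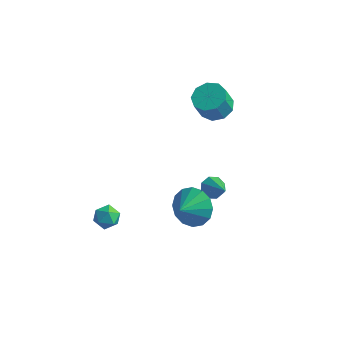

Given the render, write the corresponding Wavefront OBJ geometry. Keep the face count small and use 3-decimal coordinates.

v -0.26 1.86 -1.273
v 0.067 1.651 -1.77
v 0.76 1.16 -0.307
v 0.219 2.082 -1.618
v 0.09 2.384 -1.264
v -0.243 2.378 -0.916
v -0.587 2.07 -0.777
v -0.739 1.638 -0.929
v -0.61 1.337 -1.283
v -0.276 1.342 -1.631
v -1.192 3.879 2.769
v -0.507 3.373 2.648
v -0.664 2.894 3.77
v -1.348 3.401 3.891
v -0.34 3.883 2.889
v -0.497 3.404 4.011
v -0.572 4.391 3.074
v -0.728 3.912 4.196
v -1.093 4.66 3.116
v -1.249 4.181 4.238
v -1.661 4.564 2.996
v -1.817 4.085 4.118
v -2.009 4.147 2.769
v -2.165 3.668 3.892
v -1.975 3.605 2.543
v -2.131 3.126 3.665
v -1.574 3.192 2.422
v -1.731 2.713 3.544
v -0.995 3.1 2.464
v -1.151 2.621 3.586
v -4.018 -2.049 -1.244
v -3.584 -1.931 -0.715
v -3.316 -2.829 -1.645
v -2.882 -2.711 -1.116
v -3.496 -3.013 -1
v -3.93 -2.531 -0.753
v -2.97 -2.229 -1.607
v -3.404 -1.747 -1.36
v -2.937 -2.042 -0.94
v -3.262 -2.527 -0.565
v -3.638 -2.233 -1.795
v -3.963 -2.718 -1.42
v -0.747 0.796 -2.055
v 0.275 0.886 -1.716
v -0.873 -0.216 -1.405
v -0.027 1.166 -1.338
v -0.523 1.347 -1.153
v -1.078 1.38 -1.209
v -1.544 1.258 -1.492
v -1.797 1.011 -1.925
v -1.768 0.707 -2.393
v -1.466 0.427 -2.771
v -0.97 0.246 -2.957
v -0.415 0.213 -2.901
v 0.051 0.335 -2.618
v 0.304 0.582 -2.184
f 2 1 4
f 2 4 3
f 4 1 5
f 4 5 3
f 5 1 6
f 5 6 3
f 6 1 7
f 6 7 3
f 7 1 8
f 7 8 3
f 8 1 9
f 8 9 3
f 9 1 10
f 9 10 3
f 10 1 2
f 10 2 3
f 12 11 15
f 12 15 13
f 13 15 16
f 13 16 14
f 15 11 17
f 15 17 16
f 16 17 18
f 16 18 14
f 17 11 19
f 17 19 18
f 18 19 20
f 18 20 14
f 19 11 21
f 19 21 20
f 20 21 22
f 20 22 14
f 21 11 23
f 21 23 22
f 22 23 24
f 22 24 14
f 23 11 25
f 23 25 24
f 24 25 26
f 24 26 14
f 25 11 27
f 25 27 26
f 26 27 28
f 26 28 14
f 27 11 29
f 27 29 28
f 28 29 30
f 28 30 14
f 29 11 12
f 29 12 30
f 30 12 13
f 30 13 14
f 31 42 36
f 31 36 32
f 31 32 38
f 31 38 41
f 31 41 42
f 32 36 40
f 36 42 35
f 42 41 33
f 41 38 37
f 38 32 39
f 34 40 35
f 34 35 33
f 34 33 37
f 34 37 39
f 34 39 40
f 35 40 36
f 33 35 42
f 37 33 41
f 39 37 38
f 40 39 32
f 44 43 46
f 44 46 45
f 46 43 47
f 46 47 45
f 47 43 48
f 47 48 45
f 48 43 49
f 48 49 45
f 49 43 50
f 49 50 45
f 50 43 51
f 50 51 45
f 51 43 52
f 51 52 45
f 52 43 53
f 52 53 45
f 53 43 54
f 53 54 45
f 54 43 55
f 54 55 45
f 55 43 56
f 55 56 45
f 56 43 44
f 56 44 45



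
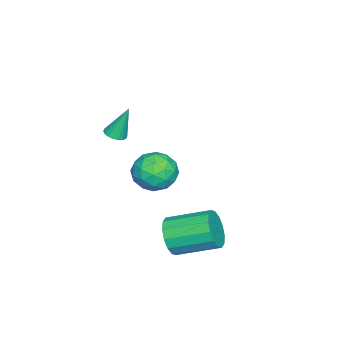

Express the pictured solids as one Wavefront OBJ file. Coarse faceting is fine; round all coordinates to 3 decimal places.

v 1.942 -0.384 -2.289
v 2.318 -0.005 -3.099
v 1.914 1.843 -2.421
v 1.538 1.464 -1.611
v 1.831 -0.074 -3.201
v 1.427 1.775 -2.523
v 1.374 -0.226 -3.059
v 0.97 1.623 -2.381
v 1.069 -0.42 -2.711
v 0.665 1.428 -2.033
v 0.998 -0.605 -2.249
v 0.594 1.243 -1.571
v 1.18 -0.731 -1.799
v 0.776 1.118 -1.12
v 1.566 -0.763 -1.479
v 1.162 1.085 -0.801
v 2.053 -0.695 -1.377
v 1.649 1.154 -0.699
v 2.51 -0.543 -1.519
v 2.106 1.306 -0.841
v 2.815 -0.348 -1.867
v 2.411 1.5 -1.189
v 2.886 -0.163 -2.329
v 2.482 1.685 -1.651
v 2.704 -0.038 -2.78
v 2.3 1.811 -2.101
v -3.652 -2.751 -1.315
v -2.593 -2.42 -1.557
v -3.667 -3.8 -2.823
v -2.608 -3.469 -3.065
v -2.803 -4.139 -2.169
v -2.794 -3.49 -1.237
v -3.466 -2.73 -3.143
v -3.457 -2.081 -2.211
v -2.478 -2.407 -2.686
v -2.068 -3.278 -2.084
v -4.192 -2.942 -2.296
v -3.782 -3.813 -1.694
v -3.121 -2.493 -1.304
v -3.139 -3.727 -3.076
v -3.254 -4.121 -2.55
v -2.631 -3.926 -2.692
v -3.239 -3.122 -1.116
v -2.617 -2.928 -1.257
v -2.741 -3.939 -1.617
v -3.643 -3.292 -3.123
v -3.021 -3.098 -3.264
v -3.629 -2.294 -1.688
v -3.006 -2.099 -1.83
v -3.519 -2.281 -2.763
v -2.431 -2.291 -2.109
v -2.44 -2.908 -2.996
v -2.944 -2.473 -3.042
v -2.939 -2.092 -2.494
v -2.19 -2.803 -1.755
v -2.199 -3.42 -2.642
v -2.314 -3.814 -2.115
v -2.309 -3.432 -1.567
v -2.123 -2.795 -2.419
v -4.061 -2.8 -1.738
v -4.07 -3.417 -2.625
v -3.951 -2.788 -2.813
v -3.946 -2.406 -2.265
v -3.82 -3.312 -1.384
v -3.829 -3.929 -2.271
v -3.321 -4.128 -1.886
v -3.316 -3.747 -1.338
v -4.137 -3.425 -1.961
v -0.028 -3.645 2.034
v 0.401 -3.339 1.981
v -0.232 -3.095 3.586
v 0.227 -3.198 1.908
v 0.002 -3.145 1.86
v -0.229 -3.192 1.847
v -0.42 -3.328 1.87
v -0.534 -3.527 1.926
v -0.547 -3.75 2.003
v -0.458 -3.952 2.086
v -0.283 -4.093 2.159
v -0.058 -4.145 2.207
v 0.173 -4.099 2.221
v 0.364 -3.962 2.197
v 0.477 -3.763 2.142
v 0.49 -3.541 2.064
f 2 1 5
f 2 5 3
f 3 5 6
f 3 6 4
f 5 1 7
f 5 7 6
f 6 7 8
f 6 8 4
f 7 1 9
f 7 9 8
f 8 9 10
f 8 10 4
f 9 1 11
f 9 11 10
f 10 11 12
f 10 12 4
f 11 1 13
f 11 13 12
f 12 13 14
f 12 14 4
f 13 1 15
f 13 15 14
f 14 15 16
f 14 16 4
f 15 1 17
f 15 17 16
f 16 17 18
f 16 18 4
f 17 1 19
f 17 19 18
f 18 19 20
f 18 20 4
f 19 1 21
f 19 21 20
f 20 21 22
f 20 22 4
f 21 1 23
f 21 23 22
f 22 23 24
f 22 24 4
f 23 1 25
f 23 25 24
f 24 25 26
f 24 26 4
f 25 1 2
f 25 2 26
f 26 2 3
f 26 3 4
f 27 64 43
f 64 38 67
f 43 67 32
f 64 67 43
f 27 43 39
f 43 32 44
f 39 44 28
f 43 44 39
f 27 39 48
f 39 28 49
f 48 49 34
f 39 49 48
f 27 48 60
f 48 34 63
f 60 63 37
f 48 63 60
f 27 60 64
f 60 37 68
f 64 68 38
f 60 68 64
f 28 44 55
f 44 32 58
f 55 58 36
f 44 58 55
f 32 67 45
f 67 38 66
f 45 66 31
f 67 66 45
f 38 68 65
f 68 37 61
f 65 61 29
f 68 61 65
f 37 63 62
f 63 34 50
f 62 50 33
f 63 50 62
f 34 49 54
f 49 28 51
f 54 51 35
f 49 51 54
f 30 56 42
f 56 36 57
f 42 57 31
f 56 57 42
f 30 42 40
f 42 31 41
f 40 41 29
f 42 41 40
f 30 40 47
f 40 29 46
f 47 46 33
f 40 46 47
f 30 47 52
f 47 33 53
f 52 53 35
f 47 53 52
f 30 52 56
f 52 35 59
f 56 59 36
f 52 59 56
f 31 57 45
f 57 36 58
f 45 58 32
f 57 58 45
f 29 41 65
f 41 31 66
f 65 66 38
f 41 66 65
f 33 46 62
f 46 29 61
f 62 61 37
f 46 61 62
f 35 53 54
f 53 33 50
f 54 50 34
f 53 50 54
f 36 59 55
f 59 35 51
f 55 51 28
f 59 51 55
f 70 69 72
f 70 72 71
f 72 69 73
f 72 73 71
f 73 69 74
f 73 74 71
f 74 69 75
f 74 75 71
f 75 69 76
f 75 76 71
f 76 69 77
f 76 77 71
f 77 69 78
f 77 78 71
f 78 69 79
f 78 79 71
f 79 69 80
f 79 80 71
f 80 69 81
f 80 81 71
f 81 69 82
f 81 82 71
f 82 69 83
f 82 83 71
f 83 69 84
f 83 84 71
f 84 69 70
f 84 70 71



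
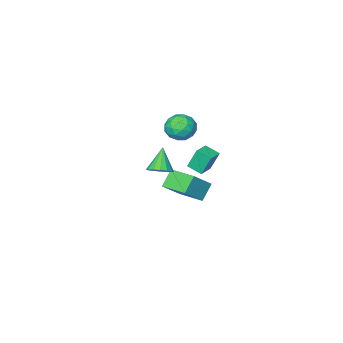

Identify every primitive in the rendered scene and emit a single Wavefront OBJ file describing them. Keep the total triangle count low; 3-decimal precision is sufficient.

v -1.373 2.227 1.137
v -1.782 2.599 2.521
v -1.767 3.121 0.781
v -2.177 3.493 2.164
v -0.383 2.727 1.296
v -0.793 3.099 2.679
v -0.778 3.621 0.939
v -1.187 3.993 2.323
v -4.32 -2.86 -4.187
v -2.904 -2.731 -2.882
v -4.74 -0.933 -3.923
v -3.324 -0.804 -2.617
v -3.396 -2.516 -5.223
v -1.98 -2.387 -3.917
v -3.816 -0.589 -4.958
v -2.4 -0.46 -3.653
v -1.571 1.965 4.19
v -0.894 2.452 3.567
v -0.506 0.668 4.333
v 0.171 1.155 3.71
v -0.016 1.525 4.665
v -0.674 2.326 4.577
v -0.726 0.794 3.323
v -1.384 1.595 3.235
v -0.372 1.728 3.031
v 0.067 2.18 3.86
v -1.467 0.94 4.04
v -1.028 1.392 4.869
v -1.326 2.322 3.866
v -0.074 0.798 4.034
v -0.184 1.015 4.595
v 0.214 1.301 4.229
v -1.197 2.248 4.46
v -0.799 2.535 4.093
v -0.283 1.989 4.738
v -0.601 0.585 3.807
v -0.203 0.872 3.44
v -1.614 1.819 3.671
v -1.216 2.105 3.305
v -1.117 1.131 3.162
v -0.621 2.183 3.185
v 0.005 1.421 3.269
v -0.522 1.209 3.042
v -0.909 1.68 2.99
v -0.364 2.449 3.672
v 0.263 1.686 3.756
v 0.153 1.903 4.317
v -0.234 2.375 4.266
v -0.057 2.023 3.357
v -1.663 1.434 4.144
v -1.036 0.671 4.228
v -1.166 0.745 3.634
v -1.553 1.217 3.583
v -1.405 1.699 4.631
v -0.779 0.937 4.715
v -0.491 1.44 4.91
v -0.878 1.911 4.858
v -1.343 1.097 4.543
v 1.959 3.351 2.08
v 2.356 2.666 1.909
v 1.261 2.609 3.44
v 2.614 2.882 2.16
v 2.697 3.223 2.389
v 2.582 3.599 2.535
v 2.3 3.908 2.559
v 1.927 4.069 2.455
v 1.563 4.037 2.25
v 1.304 3.821 2
v 1.222 3.48 1.771
v 1.336 3.104 1.625
v 1.618 2.794 1.601
v 1.991 2.634 1.705
f 2 4 1
f 5 2 1
f 1 4 3
f 3 5 1
f 2 8 4
f 6 2 5
f 6 8 2
f 4 8 3
f 7 5 3
f 3 8 7
f 7 6 5
f 8 6 7
f 10 12 9
f 13 10 9
f 9 12 11
f 11 13 9
f 10 16 12
f 14 10 13
f 14 16 10
f 12 16 11
f 15 13 11
f 11 16 15
f 15 14 13
f 16 14 15
f 17 54 33
f 54 28 57
f 33 57 22
f 54 57 33
f 17 33 29
f 33 22 34
f 29 34 18
f 33 34 29
f 17 29 38
f 29 18 39
f 38 39 24
f 29 39 38
f 17 38 50
f 38 24 53
f 50 53 27
f 38 53 50
f 17 50 54
f 50 27 58
f 54 58 28
f 50 58 54
f 18 34 45
f 34 22 48
f 45 48 26
f 34 48 45
f 22 57 35
f 57 28 56
f 35 56 21
f 57 56 35
f 28 58 55
f 58 27 51
f 55 51 19
f 58 51 55
f 27 53 52
f 53 24 40
f 52 40 23
f 53 40 52
f 24 39 44
f 39 18 41
f 44 41 25
f 39 41 44
f 20 46 32
f 46 26 47
f 32 47 21
f 46 47 32
f 20 32 30
f 32 21 31
f 30 31 19
f 32 31 30
f 20 30 37
f 30 19 36
f 37 36 23
f 30 36 37
f 20 37 42
f 37 23 43
f 42 43 25
f 37 43 42
f 20 42 46
f 42 25 49
f 46 49 26
f 42 49 46
f 21 47 35
f 47 26 48
f 35 48 22
f 47 48 35
f 19 31 55
f 31 21 56
f 55 56 28
f 31 56 55
f 23 36 52
f 36 19 51
f 52 51 27
f 36 51 52
f 25 43 44
f 43 23 40
f 44 40 24
f 43 40 44
f 26 49 45
f 49 25 41
f 45 41 18
f 49 41 45
f 60 59 62
f 60 62 61
f 62 59 63
f 62 63 61
f 63 59 64
f 63 64 61
f 64 59 65
f 64 65 61
f 65 59 66
f 65 66 61
f 66 59 67
f 66 67 61
f 67 59 68
f 67 68 61
f 68 59 69
f 68 69 61
f 69 59 70
f 69 70 61
f 70 59 71
f 70 71 61
f 71 59 72
f 71 72 61
f 72 59 60
f 72 60 61



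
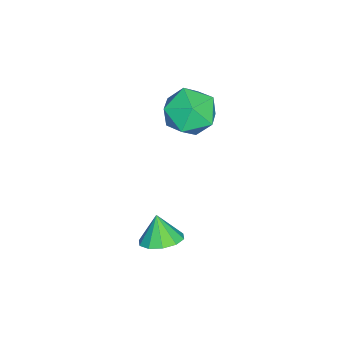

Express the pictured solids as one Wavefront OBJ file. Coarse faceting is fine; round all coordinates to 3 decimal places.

v -4.375 2.999 -0.188
v -3.49 2.524 -0.673
v -4.21 1.876 1.213
v -3.325 1.401 0.728
v -3.256 2.445 1.113
v -3.358 3.139 0.247
v -4.342 1.261 0.293
v -4.444 1.955 -0.573
v -3.47 1.45 -0.376
v -2.799 2.181 0.131
v -4.901 2.219 0.409
v -4.23 2.95 0.916
v 0.167 2.263 -3.082
v 0.858 2.498 -2.73
v -0.227 1.977 -2.118
v 0.548 2.891 -2.74
v 0.093 3.044 -2.881
v -0.334 2.899 -3.099
v -0.569 2.511 -3.31
v -0.523 2.028 -3.434
v -0.213 1.635 -3.424
v 0.242 1.482 -3.283
v 0.669 1.627 -3.065
v 0.904 2.015 -2.854
f 1 12 6
f 1 6 2
f 1 2 8
f 1 8 11
f 1 11 12
f 2 6 10
f 6 12 5
f 12 11 3
f 11 8 7
f 8 2 9
f 4 10 5
f 4 5 3
f 4 3 7
f 4 7 9
f 4 9 10
f 5 10 6
f 3 5 12
f 7 3 11
f 9 7 8
f 10 9 2
f 14 13 16
f 14 16 15
f 16 13 17
f 16 17 15
f 17 13 18
f 17 18 15
f 18 13 19
f 18 19 15
f 19 13 20
f 19 20 15
f 20 13 21
f 20 21 15
f 21 13 22
f 21 22 15
f 22 13 23
f 22 23 15
f 23 13 24
f 23 24 15
f 24 13 14
f 24 14 15



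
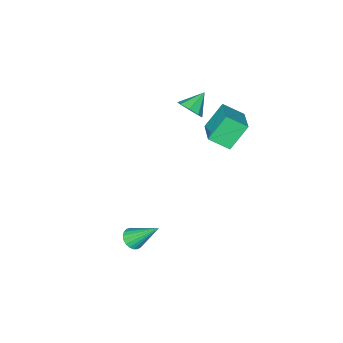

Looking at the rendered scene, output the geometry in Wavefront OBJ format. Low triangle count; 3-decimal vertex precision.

v 3.918 -0.841 -4.402
v 4.538 -0.656 -4.275
v 3.242 0.401 -2.918
v 4.461 -0.472 -4.464
v 4.29 -0.352 -4.642
v 4.055 -0.317 -4.778
v 3.796 -0.372 -4.85
v 3.558 -0.509 -4.844
v 3.382 -0.702 -4.762
v 3.299 -0.92 -4.617
v 3.322 -1.125 -4.436
v 3.449 -1.28 -4.248
v 3.657 -1.359 -4.087
v 3.909 -1.349 -3.981
v 4.163 -1.251 -3.947
v 4.375 -1.082 -3.992
v 4.508 -0.872 -4.108
v -1.939 -3.154 0.963
v -1.564 -2.765 1.54
v -3.021 -3.226 1.717
v -1.853 -2.394 1.161
v -2.193 -2.467 0.666
v -2.384 -2.943 0.345
v -2.315 -3.542 0.387
v -2.026 -3.914 0.766
v -1.686 -3.84 1.261
v -1.495 -3.365 1.581
v -4.101 -1.314 0.573
v -3.343 -2.174 1.286
v -3.084 0.083 1.176
v -2.326 -0.777 1.889
v -3.034 -1.503 -0.789
v -2.276 -2.363 -0.076
v -2.017 -0.106 -0.186
v -1.259 -0.966 0.527
f 2 1 4
f 2 4 3
f 4 1 5
f 4 5 3
f 5 1 6
f 5 6 3
f 6 1 7
f 6 7 3
f 7 1 8
f 7 8 3
f 8 1 9
f 8 9 3
f 9 1 10
f 9 10 3
f 10 1 11
f 10 11 3
f 11 1 12
f 11 12 3
f 12 1 13
f 12 13 3
f 13 1 14
f 13 14 3
f 14 1 15
f 14 15 3
f 15 1 16
f 15 16 3
f 16 1 17
f 16 17 3
f 17 1 2
f 17 2 3
f 19 18 21
f 19 21 20
f 21 18 22
f 21 22 20
f 22 18 23
f 22 23 20
f 23 18 24
f 23 24 20
f 24 18 25
f 24 25 20
f 25 18 26
f 25 26 20
f 26 18 27
f 26 27 20
f 27 18 19
f 27 19 20
f 29 31 28
f 32 29 28
f 28 31 30
f 30 32 28
f 29 35 31
f 33 29 32
f 33 35 29
f 31 35 30
f 34 32 30
f 30 35 34
f 34 33 32
f 35 33 34



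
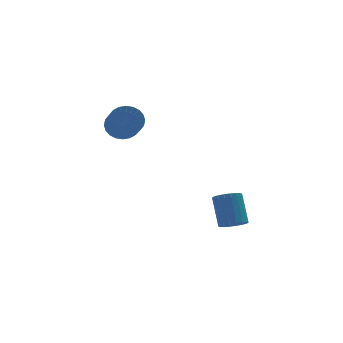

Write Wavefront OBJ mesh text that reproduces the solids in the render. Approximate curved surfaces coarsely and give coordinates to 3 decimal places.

v -2.011 0.273 2.468
v -1.408 0.709 3.209
v -1.727 -0.656 4.273
v -2.329 -1.093 3.532
v -1.775 0.867 3.301
v -2.093 -0.498 4.365
v -2.177 0.934 3.266
v -2.496 -0.431 4.33
v -2.555 0.9 3.11
v -2.873 -0.465 4.174
v -2.849 0.771 2.856
v -3.168 -0.594 3.92
v -3.016 0.566 2.543
v -3.335 -0.799 3.607
v -3.03 0.316 2.219
v -3.348 -1.049 3.283
v -2.888 0.06 1.932
v -3.207 -1.305 2.996
v -2.613 -0.164 1.727
v -2.932 -1.529 2.791
v -2.247 -0.322 1.635
v -2.565 -1.687 2.699
v -1.844 -0.389 1.67
v -2.163 -1.754 2.734
v -1.467 -0.355 1.826
v -1.785 -1.72 2.89
v -1.172 -0.226 2.08
v -1.491 -1.591 3.144
v -1.005 -0.021 2.393
v -1.324 -1.386 3.457
v -0.992 0.229 2.717
v -1.31 -1.136 3.781
v -1.133 0.485 3.004
v -1.452 -0.88 4.068
v 2.901 -4.204 -4.634
v 3.49 -4.741 -4.286
v 3.729 -3.413 -2.638
v 3.139 -2.876 -2.986
v 3.706 -4.507 -4.506
v 3.945 -3.179 -2.858
v 3.763 -4.213 -4.752
v 4.001 -2.885 -3.104
v 3.648 -3.917 -4.974
v 3.887 -2.589 -3.326
v 3.386 -3.678 -5.128
v 3.625 -2.35 -3.48
v 3.028 -3.543 -5.185
v 3.266 -2.215 -3.537
v 2.644 -3.539 -5.133
v 2.882 -2.211 -3.485
v 2.311 -3.667 -4.982
v 2.55 -2.339 -3.334
v 2.095 -3.901 -4.762
v 2.334 -2.573 -3.114
v 2.039 -4.195 -4.516
v 2.277 -2.867 -2.868
v 2.153 -4.491 -4.294
v 2.392 -3.163 -2.646
v 2.415 -4.73 -4.14
v 2.654 -3.402 -2.492
v 2.774 -4.865 -4.083
v 3.012 -3.537 -2.435
v 3.158 -4.869 -4.135
v 3.396 -3.541 -2.487
f 2 1 5
f 2 5 3
f 3 5 6
f 3 6 4
f 5 1 7
f 5 7 6
f 6 7 8
f 6 8 4
f 7 1 9
f 7 9 8
f 8 9 10
f 8 10 4
f 9 1 11
f 9 11 10
f 10 11 12
f 10 12 4
f 11 1 13
f 11 13 12
f 12 13 14
f 12 14 4
f 13 1 15
f 13 15 14
f 14 15 16
f 14 16 4
f 15 1 17
f 15 17 16
f 16 17 18
f 16 18 4
f 17 1 19
f 17 19 18
f 18 19 20
f 18 20 4
f 19 1 21
f 19 21 20
f 20 21 22
f 20 22 4
f 21 1 23
f 21 23 22
f 22 23 24
f 22 24 4
f 23 1 25
f 23 25 24
f 24 25 26
f 24 26 4
f 25 1 27
f 25 27 26
f 26 27 28
f 26 28 4
f 27 1 29
f 27 29 28
f 28 29 30
f 28 30 4
f 29 1 31
f 29 31 30
f 30 31 32
f 30 32 4
f 31 1 33
f 31 33 32
f 32 33 34
f 32 34 4
f 33 1 2
f 33 2 34
f 34 2 3
f 34 3 4
f 36 35 39
f 36 39 37
f 37 39 40
f 37 40 38
f 39 35 41
f 39 41 40
f 40 41 42
f 40 42 38
f 41 35 43
f 41 43 42
f 42 43 44
f 42 44 38
f 43 35 45
f 43 45 44
f 44 45 46
f 44 46 38
f 45 35 47
f 45 47 46
f 46 47 48
f 46 48 38
f 47 35 49
f 47 49 48
f 48 49 50
f 48 50 38
f 49 35 51
f 49 51 50
f 50 51 52
f 50 52 38
f 51 35 53
f 51 53 52
f 52 53 54
f 52 54 38
f 53 35 55
f 53 55 54
f 54 55 56
f 54 56 38
f 55 35 57
f 55 57 56
f 56 57 58
f 56 58 38
f 57 35 59
f 57 59 58
f 58 59 60
f 58 60 38
f 59 35 61
f 59 61 60
f 60 61 62
f 60 62 38
f 61 35 63
f 61 63 62
f 62 63 64
f 62 64 38
f 63 35 36
f 63 36 64
f 64 36 37
f 64 37 38



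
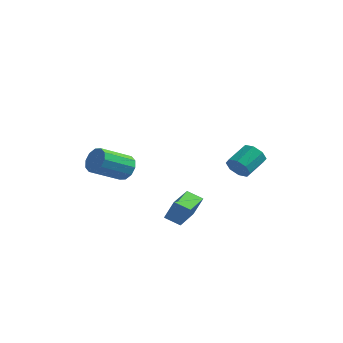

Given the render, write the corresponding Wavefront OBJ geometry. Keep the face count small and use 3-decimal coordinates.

v 2.508 -4.491 -4.002
v 3.082 -4.404 -2.706
v 2.202 -2.504 -4
v 2.776 -2.417 -2.704
v 3.464 -4.343 -4.436
v 4.038 -4.256 -3.14
v 3.158 -2.356 -4.434
v 3.732 -2.269 -3.138
v -1.073 -2.686 -1.627
v -0.726 -3.266 -2.235
v -1.699 -4.934 -1.202
v -2.047 -4.354 -0.593
v -0.359 -3.218 -1.812
v -1.332 -4.886 -0.779
v -0.265 -2.967 -1.318
v -1.238 -4.635 -0.285
v -0.479 -2.608 -0.942
v -1.453 -4.276 0.092
v -0.921 -2.28 -0.827
v -1.894 -3.947 0.206
v -1.421 -2.106 -1.018
v -2.394 -3.774 0.015
v -1.788 -2.154 -1.441
v -2.761 -3.822 -0.408
v -1.882 -2.405 -1.935
v -2.855 -4.073 -0.902
v -1.667 -2.764 -2.312
v -2.641 -4.432 -1.278
v -1.226 -3.093 -2.426
v -2.199 -4.76 -1.393
v 3.196 2.834 -2.79
v 3.674 3.072 -3.476
v 3.983 4.525 -2.757
v 3.504 4.286 -2.07
v 3.034 3.241 -3.541
v 3.342 4.693 -2.822
v 2.488 3.171 -3.166
v 2.796 4.623 -2.447
v 2.357 2.904 -2.571
v 2.665 4.356 -1.851
v 2.717 2.595 -2.103
v 3.026 4.048 -1.384
v 3.358 2.427 -2.038
v 3.666 3.879 -1.319
v 3.904 2.497 -2.413
v 4.212 3.949 -1.694
v 4.035 2.764 -3.009
v 4.343 4.216 -2.289
f 2 4 1
f 5 2 1
f 1 4 3
f 3 5 1
f 2 8 4
f 6 2 5
f 6 8 2
f 4 8 3
f 7 5 3
f 3 8 7
f 7 6 5
f 8 6 7
f 10 9 13
f 10 13 11
f 11 13 14
f 11 14 12
f 13 9 15
f 13 15 14
f 14 15 16
f 14 16 12
f 15 9 17
f 15 17 16
f 16 17 18
f 16 18 12
f 17 9 19
f 17 19 18
f 18 19 20
f 18 20 12
f 19 9 21
f 19 21 20
f 20 21 22
f 20 22 12
f 21 9 23
f 21 23 22
f 22 23 24
f 22 24 12
f 23 9 25
f 23 25 24
f 24 25 26
f 24 26 12
f 25 9 27
f 25 27 26
f 26 27 28
f 26 28 12
f 27 9 29
f 27 29 28
f 28 29 30
f 28 30 12
f 29 9 10
f 29 10 30
f 30 10 11
f 30 11 12
f 32 31 35
f 32 35 33
f 33 35 36
f 33 36 34
f 35 31 37
f 35 37 36
f 36 37 38
f 36 38 34
f 37 31 39
f 37 39 38
f 38 39 40
f 38 40 34
f 39 31 41
f 39 41 40
f 40 41 42
f 40 42 34
f 41 31 43
f 41 43 42
f 42 43 44
f 42 44 34
f 43 31 45
f 43 45 44
f 44 45 46
f 44 46 34
f 45 31 47
f 45 47 46
f 46 47 48
f 46 48 34
f 47 31 32
f 47 32 48
f 48 32 33
f 48 33 34



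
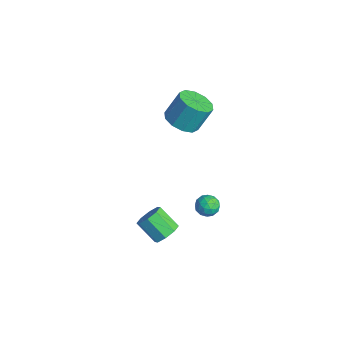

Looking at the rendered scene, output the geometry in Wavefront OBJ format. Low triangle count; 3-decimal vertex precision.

v -2.518 1.855 2.92
v -1.999 1.068 3.358
v -1.943 1.917 4.818
v -2.462 2.705 4.38
v -1.569 1.473 3.106
v -1.513 2.323 4.566
v -1.501 2.025 2.783
v -1.445 2.874 4.243
v -1.822 2.511 2.512
v -1.766 3.361 3.972
v -2.408 2.748 2.397
v -2.353 3.597 3.857
v -3.037 2.643 2.482
v -2.981 3.492 3.942
v -3.467 2.237 2.734
v -3.411 3.087 4.194
v -3.535 1.686 3.057
v -3.479 2.535 4.517
v -3.214 1.199 3.328
v -3.158 2.049 4.788
v -2.627 0.963 3.443
v -2.572 1.812 4.903
v 0.499 -0.401 -3.357
v 0.96 -0.157 -2.724
v -0.058 -0.755 -1.751
v -0.519 -0.999 -2.383
v 0.541 0.277 -2.896
v -0.477 -0.322 -1.923
v 0.097 0.313 -3.338
v -0.921 -0.285 -2.365
v -0.112 -0.068 -3.791
v -1.13 -0.666 -2.818
v 0.038 -0.645 -3.989
v -0.98 -1.243 -3.016
v 0.457 -1.078 -3.817
v -0.561 -1.677 -2.844
v 0.901 -1.115 -3.375
v -0.117 -1.713 -2.402
v 1.11 -0.734 -2.922
v 0.092 -1.332 -1.949
v 0.179 2.823 -2.162
v 0.464 2.554 -2.773
v -0.164 1.746 -1.847
v 0.121 1.477 -2.458
v 0.556 1.735 -1.937
v 0.768 2.401 -2.132
v -0.468 1.899 -2.488
v -0.256 2.565 -2.683
v 0.064 1.983 -2.974
v 0.697 1.882 -2.634
v -0.397 2.418 -1.986
v 0.236 2.317 -1.646
v 0.351 2.783 -2.495
v -0.051 1.517 -2.125
v 0.204 1.668 -1.819
v 0.372 1.51 -2.178
v 0.53 2.693 -2.118
v 0.698 2.535 -2.477
v 0.752 2.053 -1.986
v -0.398 1.765 -2.143
v -0.23 1.607 -2.502
v -0.072 2.79 -2.442
v 0.096 2.632 -2.801
v -0.452 2.247 -2.634
v 0.284 2.29 -2.972
v 0.083 1.656 -2.787
v -0.263 1.905 -2.805
v -0.139 2.296 -2.919
v 0.656 2.23 -2.772
v 0.455 1.596 -2.587
v 0.71 1.748 -2.281
v 0.835 2.14 -2.396
v 0.421 1.894 -2.891
v -0.155 2.704 -2.033
v -0.356 2.07 -1.848
v -0.535 2.16 -2.224
v -0.41 2.552 -2.339
v 0.217 2.644 -1.833
v 0.016 2.01 -1.648
v 0.439 2.004 -1.701
v 0.563 2.395 -1.815
v -0.121 2.406 -1.729
f 2 1 5
f 2 5 3
f 3 5 6
f 3 6 4
f 5 1 7
f 5 7 6
f 6 7 8
f 6 8 4
f 7 1 9
f 7 9 8
f 8 9 10
f 8 10 4
f 9 1 11
f 9 11 10
f 10 11 12
f 10 12 4
f 11 1 13
f 11 13 12
f 12 13 14
f 12 14 4
f 13 1 15
f 13 15 14
f 14 15 16
f 14 16 4
f 15 1 17
f 15 17 16
f 16 17 18
f 16 18 4
f 17 1 19
f 17 19 18
f 18 19 20
f 18 20 4
f 19 1 21
f 19 21 20
f 20 21 22
f 20 22 4
f 21 1 2
f 21 2 22
f 22 2 3
f 22 3 4
f 24 23 27
f 24 27 25
f 25 27 28
f 25 28 26
f 27 23 29
f 27 29 28
f 28 29 30
f 28 30 26
f 29 23 31
f 29 31 30
f 30 31 32
f 30 32 26
f 31 23 33
f 31 33 32
f 32 33 34
f 32 34 26
f 33 23 35
f 33 35 34
f 34 35 36
f 34 36 26
f 35 23 37
f 35 37 36
f 36 37 38
f 36 38 26
f 37 23 39
f 37 39 38
f 38 39 40
f 38 40 26
f 39 23 24
f 39 24 40
f 40 24 25
f 40 25 26
f 41 78 57
f 78 52 81
f 57 81 46
f 78 81 57
f 41 57 53
f 57 46 58
f 53 58 42
f 57 58 53
f 41 53 62
f 53 42 63
f 62 63 48
f 53 63 62
f 41 62 74
f 62 48 77
f 74 77 51
f 62 77 74
f 41 74 78
f 74 51 82
f 78 82 52
f 74 82 78
f 42 58 69
f 58 46 72
f 69 72 50
f 58 72 69
f 46 81 59
f 81 52 80
f 59 80 45
f 81 80 59
f 52 82 79
f 82 51 75
f 79 75 43
f 82 75 79
f 51 77 76
f 77 48 64
f 76 64 47
f 77 64 76
f 48 63 68
f 63 42 65
f 68 65 49
f 63 65 68
f 44 70 56
f 70 50 71
f 56 71 45
f 70 71 56
f 44 56 54
f 56 45 55
f 54 55 43
f 56 55 54
f 44 54 61
f 54 43 60
f 61 60 47
f 54 60 61
f 44 61 66
f 61 47 67
f 66 67 49
f 61 67 66
f 44 66 70
f 66 49 73
f 70 73 50
f 66 73 70
f 45 71 59
f 71 50 72
f 59 72 46
f 71 72 59
f 43 55 79
f 55 45 80
f 79 80 52
f 55 80 79
f 47 60 76
f 60 43 75
f 76 75 51
f 60 75 76
f 49 67 68
f 67 47 64
f 68 64 48
f 67 64 68
f 50 73 69
f 73 49 65
f 69 65 42
f 73 65 69



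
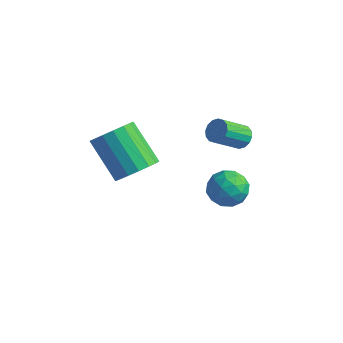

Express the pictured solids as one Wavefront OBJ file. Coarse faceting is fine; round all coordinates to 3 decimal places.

v -3.302 -0.875 0.226
v -2.726 -0.922 0.822
v -4.021 -0.751 2.089
v -4.598 -0.705 1.494
v -2.751 -0.533 0.744
v -4.046 -0.363 2.011
v -2.902 -0.223 0.548
v -4.197 -0.052 1.815
v -3.145 -0.062 0.278
v -4.44 0.109 1.545
v -3.424 -0.087 -0.004
v -4.719 0.083 1.263
v -3.675 -0.293 -0.233
v -4.97 -0.122 1.034
v -3.841 -0.633 -0.357
v -5.136 -0.462 0.911
v -3.883 -1.027 -0.347
v -5.178 -0.857 0.92
v -3.793 -1.387 -0.205
v -5.088 -1.217 1.062
v -3.59 -1.63 0.035
v -4.885 -1.459 1.302
v -3.321 -1.7 0.319
v -4.616 -1.529 1.586
v -3.048 -1.581 0.582
v -4.343 -1.41 1.849
v -2.833 -1.3 0.763
v -4.128 -1.129 2.03
v -1.883 2.812 0.511
v -1.494 2.553 0.333
v -1.788 1.59 1.09
v -2.177 1.848 1.269
v -1.401 2.684 0.536
v -1.694 1.72 1.293
v -1.436 2.849 0.732
v -1.729 1.885 1.489
v -1.591 3.004 0.869
v -1.885 2.04 1.626
v -1.825 3.107 0.91
v -2.118 2.144 1.667
v -2.074 3.132 0.845
v -2.368 2.168 1.602
v -2.272 3.07 0.69
v -2.566 2.107 1.447
v -2.366 2.94 0.487
v -2.659 1.976 1.244
v -2.331 2.775 0.291
v -2.624 1.811 1.048
v -2.175 2.62 0.154
v -2.469 1.656 0.911
v -1.942 2.516 0.113
v -2.235 1.553 0.87
v -1.692 2.492 0.178
v -1.986 1.528 0.935
v -2.856 3.844 -2.992
v -2.344 3.624 -2.39
v -2.956 2.576 -3.37
v -2.444 2.356 -2.768
v -3.197 2.627 -2.588
v -3.135 3.411 -2.354
v -2.165 2.789 -3.406
v -2.103 3.573 -3.172
v -1.917 2.972 -2.646
v -2.555 2.872 -2.14
v -2.745 3.328 -3.62
v -3.383 3.228 -3.114
v -2.591 3.845 -2.658
v -2.709 2.355 -3.102
v -3.151 2.514 -2.996
v -2.851 2.385 -2.643
v -3.056 3.72 -2.637
v -2.755 3.591 -2.283
v -3.257 3.005 -2.399
v -2.545 2.609 -3.477
v -2.244 2.48 -3.123
v -2.449 3.815 -3.117
v -2.149 3.686 -2.764
v -2.043 3.195 -3.361
v -2.039 3.333 -2.454
v -2.098 2.588 -2.677
v -1.934 2.842 -3.052
v -1.898 3.303 -2.914
v -2.414 3.274 -2.157
v -2.473 2.529 -2.379
v -2.916 2.688 -2.273
v -2.879 3.148 -2.136
v -2.163 2.891 -2.308
v -2.827 3.671 -3.381
v -2.886 2.926 -3.603
v -2.421 3.052 -3.624
v -2.384 3.512 -3.487
v -3.202 3.612 -3.083
v -3.261 2.867 -3.306
v -3.402 2.897 -2.846
v -3.366 3.358 -2.708
v -3.137 3.309 -3.452
f 2 1 5
f 2 5 3
f 3 5 6
f 3 6 4
f 5 1 7
f 5 7 6
f 6 7 8
f 6 8 4
f 7 1 9
f 7 9 8
f 8 9 10
f 8 10 4
f 9 1 11
f 9 11 10
f 10 11 12
f 10 12 4
f 11 1 13
f 11 13 12
f 12 13 14
f 12 14 4
f 13 1 15
f 13 15 14
f 14 15 16
f 14 16 4
f 15 1 17
f 15 17 16
f 16 17 18
f 16 18 4
f 17 1 19
f 17 19 18
f 18 19 20
f 18 20 4
f 19 1 21
f 19 21 20
f 20 21 22
f 20 22 4
f 21 1 23
f 21 23 22
f 22 23 24
f 22 24 4
f 23 1 25
f 23 25 24
f 24 25 26
f 24 26 4
f 25 1 27
f 25 27 26
f 26 27 28
f 26 28 4
f 27 1 2
f 27 2 28
f 28 2 3
f 28 3 4
f 30 29 33
f 30 33 31
f 31 33 34
f 31 34 32
f 33 29 35
f 33 35 34
f 34 35 36
f 34 36 32
f 35 29 37
f 35 37 36
f 36 37 38
f 36 38 32
f 37 29 39
f 37 39 38
f 38 39 40
f 38 40 32
f 39 29 41
f 39 41 40
f 40 41 42
f 40 42 32
f 41 29 43
f 41 43 42
f 42 43 44
f 42 44 32
f 43 29 45
f 43 45 44
f 44 45 46
f 44 46 32
f 45 29 47
f 45 47 46
f 46 47 48
f 46 48 32
f 47 29 49
f 47 49 48
f 48 49 50
f 48 50 32
f 49 29 51
f 49 51 50
f 50 51 52
f 50 52 32
f 51 29 53
f 51 53 52
f 52 53 54
f 52 54 32
f 53 29 30
f 53 30 54
f 54 30 31
f 54 31 32
f 55 92 71
f 92 66 95
f 71 95 60
f 92 95 71
f 55 71 67
f 71 60 72
f 67 72 56
f 71 72 67
f 55 67 76
f 67 56 77
f 76 77 62
f 67 77 76
f 55 76 88
f 76 62 91
f 88 91 65
f 76 91 88
f 55 88 92
f 88 65 96
f 92 96 66
f 88 96 92
f 56 72 83
f 72 60 86
f 83 86 64
f 72 86 83
f 60 95 73
f 95 66 94
f 73 94 59
f 95 94 73
f 66 96 93
f 96 65 89
f 93 89 57
f 96 89 93
f 65 91 90
f 91 62 78
f 90 78 61
f 91 78 90
f 62 77 82
f 77 56 79
f 82 79 63
f 77 79 82
f 58 84 70
f 84 64 85
f 70 85 59
f 84 85 70
f 58 70 68
f 70 59 69
f 68 69 57
f 70 69 68
f 58 68 75
f 68 57 74
f 75 74 61
f 68 74 75
f 58 75 80
f 75 61 81
f 80 81 63
f 75 81 80
f 58 80 84
f 80 63 87
f 84 87 64
f 80 87 84
f 59 85 73
f 85 64 86
f 73 86 60
f 85 86 73
f 57 69 93
f 69 59 94
f 93 94 66
f 69 94 93
f 61 74 90
f 74 57 89
f 90 89 65
f 74 89 90
f 63 81 82
f 81 61 78
f 82 78 62
f 81 78 82
f 64 87 83
f 87 63 79
f 83 79 56
f 87 79 83

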